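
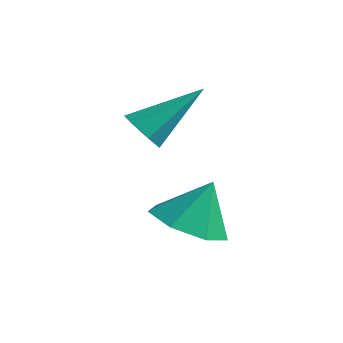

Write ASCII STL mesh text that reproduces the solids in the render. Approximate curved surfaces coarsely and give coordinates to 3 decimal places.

solid 
facet normal -0.427 -0.687 -0.588
outer loop
vertex 1.48 -0.0 -0.268
vertex 1.014 0.391 -0.387
vertex 1.548 0.322 -0.694
endloop
endfacet
facet normal 0.981 -0.196 0.008
outer loop
vertex 1.48 -0.0 -0.268
vertex 1.548 0.322 -0.694
vertex 1.806 1.669 0.707
endloop
endfacet
facet normal -0.427 -0.687 -0.588
outer loop
vertex 1.548 0.322 -0.694
vertex 1.014 0.391 -0.387
vertex 1.214 0.696 -0.888
endloop
endfacet
facet normal 0.752 0.400 -0.523
outer loop
vertex 1.548 0.322 -0.694
vertex 1.214 0.696 -0.888
vertex 1.806 1.669 0.707
endloop
endfacet
facet normal -0.425 -0.688 -0.588
outer loop
vertex 1.214 0.696 -0.888
vertex 1.014 0.391 -0.387
vertex 0.729 0.84 -0.706
endloop
endfacet
facet normal 0.050 0.844 -0.534
outer loop
vertex 1.214 0.696 -0.888
vertex 0.729 0.84 -0.706
vertex 1.806 1.669 0.707
endloop
endfacet
facet normal -0.425 -0.688 -0.588
outer loop
vertex 0.729 0.84 -0.706
vertex 1.014 0.391 -0.387
vertex 0.458 0.646 -0.283
endloop
endfacet
facet normal -0.597 0.802 -0.015
outer loop
vertex 0.729 0.84 -0.706
vertex 0.458 0.646 -0.283
vertex 1.806 1.669 0.707
endloop
endfacet
facet normal -0.425 -0.688 -0.588
outer loop
vertex 0.458 0.646 -0.283
vertex 1.014 0.391 -0.387
vertex 0.606 0.26 0.061
endloop
endfacet
facet normal -0.703 0.304 0.643
outer loop
vertex 0.458 0.646 -0.283
vertex 0.606 0.26 0.061
vertex 1.806 1.669 0.707
endloop
endfacet
facet normal -0.426 -0.686 -0.589
outer loop
vertex 0.606 0.26 0.061
vertex 1.014 0.391 -0.387
vertex 1.06 -0.028 0.068
endloop
endfacet
facet normal -0.188 -0.273 0.944
outer loop
vertex 0.606 0.26 0.061
vertex 1.06 -0.028 0.068
vertex 1.806 1.669 0.707
endloop
endfacet
facet normal -0.426 -0.687 -0.589
outer loop
vertex 1.06 -0.028 0.068
vertex 1.014 0.391 -0.387
vertex 1.48 -0.0 -0.268
endloop
endfacet
facet normal 0.562 -0.496 0.661
outer loop
vertex 1.06 -0.028 0.068
vertex 1.48 -0.0 -0.268
vertex 1.806 1.669 0.707
endloop
endfacet
facet normal -0.209 -0.440 -0.874
outer loop
vertex 3.5 -0.622 -2.509
vertex 2.642 -0.112 -2.561
vertex 3.543 0.148 -2.907
endloop
endfacet
facet normal 0.925 0.132 0.355
outer loop
vertex 3.5 -0.622 -2.509
vertex 3.543 0.148 -2.907
vertex 2.918 0.472 -1.399
endloop
endfacet
facet normal -0.209 -0.440 -0.874
outer loop
vertex 3.543 0.148 -2.907
vertex 2.642 -0.112 -2.561
vertex 2.907 0.722 -3.044
endloop
endfacet
facet normal 0.653 0.750 0.110
outer loop
vertex 3.543 0.148 -2.907
vertex 2.907 0.722 -3.044
vertex 2.918 0.472 -1.399
endloop
endfacet
facet normal -0.208 -0.440 -0.874
outer loop
vertex 2.907 0.722 -3.044
vertex 2.642 -0.112 -2.561
vertex 2.071 0.668 -2.818
endloop
endfacet
facet normal -0.023 0.988 0.150
outer loop
vertex 2.907 0.722 -3.044
vertex 2.071 0.668 -2.818
vertex 2.918 0.472 -1.399
endloop
endfacet
facet normal -0.208 -0.440 -0.873
outer loop
vertex 2.071 0.668 -2.818
vertex 2.642 -0.112 -2.561
vertex 1.665 0.027 -2.398
endloop
endfacet
facet normal -0.594 0.669 0.447
outer loop
vertex 2.071 0.668 -2.818
vertex 1.665 0.027 -2.398
vertex 2.918 0.472 -1.399
endloop
endfacet
facet normal -0.208 -0.438 -0.874
outer loop
vertex 1.665 0.027 -2.398
vertex 2.642 -0.112 -2.561
vertex 1.994 -0.72 -2.102
endloop
endfacet
facet normal -0.630 0.030 0.776
outer loop
vertex 1.665 0.027 -2.398
vertex 1.994 -0.72 -2.102
vertex 2.918 0.472 -1.399
endloop
endfacet
facet normal -0.207 -0.439 -0.874
outer loop
vertex 1.994 -0.72 -2.102
vertex 2.642 -0.112 -2.561
vertex 2.811 -1.008 -2.151
endloop
endfacet
facet normal -0.103 -0.445 0.890
outer loop
vertex 1.994 -0.72 -2.102
vertex 2.811 -1.008 -2.151
vertex 2.918 0.472 -1.399
endloop
endfacet
facet normal -0.208 -0.439 -0.874
outer loop
vertex 2.811 -1.008 -2.151
vertex 2.642 -0.112 -2.561
vertex 3.5 -0.622 -2.509
endloop
endfacet
facet normal 0.589 -0.400 0.703
outer loop
vertex 2.811 -1.008 -2.151
vertex 3.5 -0.622 -2.509
vertex 2.918 0.472 -1.399
endloop
endfacet

endsolid


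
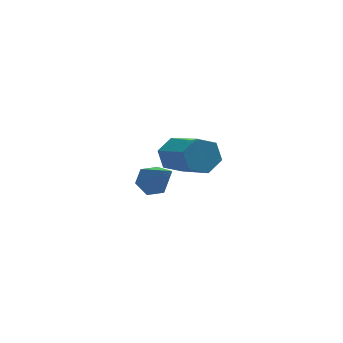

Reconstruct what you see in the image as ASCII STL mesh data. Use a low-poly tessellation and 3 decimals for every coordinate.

solid 
facet normal -0.169 0.803 -0.572
outer loop
vertex -0.962 -1.148 -1.139
vertex -1.571 -1.083 -0.868
vertex -1.046 -0.774 -0.589
endloop
endfacet
facet normal 0.978 0.210 0.007
outer loop
vertex -0.962 -1.148 -1.139
vertex -1.046 -0.774 -0.589
vertex -0.599 -2.882 0.097
endloop
endfacet
facet normal 0.978 0.210 0.007
outer loop
vertex -0.599 -2.882 0.097
vertex -1.046 -0.774 -0.589
vertex -0.683 -2.508 0.647
endloop
endfacet
facet normal 0.168 -0.803 0.572
outer loop
vertex -0.599 -2.882 0.097
vertex -0.683 -2.508 0.647
vertex -1.209 -2.817 0.368
endloop
endfacet
facet normal -0.169 0.803 -0.572
outer loop
vertex -1.046 -0.774 -0.589
vertex -1.571 -1.083 -0.868
vertex -1.655 -0.709 -0.318
endloop
endfacet
facet normal 0.380 0.588 0.714
outer loop
vertex -1.046 -0.774 -0.589
vertex -1.655 -0.709 -0.318
vertex -0.683 -2.508 0.647
endloop
endfacet
facet normal 0.379 0.588 0.715
outer loop
vertex -0.683 -2.508 0.647
vertex -1.655 -0.709 -0.318
vertex -1.293 -2.443 0.917
endloop
endfacet
facet normal 0.168 -0.803 0.572
outer loop
vertex -0.683 -2.508 0.647
vertex -1.293 -2.443 0.917
vertex -1.209 -2.817 0.368
endloop
endfacet
facet normal -0.168 0.803 -0.572
outer loop
vertex -1.655 -0.709 -0.318
vertex -1.571 -1.083 -0.868
vertex -2.181 -1.018 -0.597
endloop
endfacet
facet normal -0.597 0.379 0.707
outer loop
vertex -1.655 -0.709 -0.318
vertex -2.181 -1.018 -0.597
vertex -1.293 -2.443 0.917
endloop
endfacet
facet normal -0.597 0.379 0.707
outer loop
vertex -1.293 -2.443 0.917
vertex -2.181 -1.018 -0.597
vertex -1.818 -2.752 0.639
endloop
endfacet
facet normal 0.169 -0.802 0.572
outer loop
vertex -1.293 -2.443 0.917
vertex -1.818 -2.752 0.639
vertex -1.209 -2.817 0.368
endloop
endfacet
facet normal -0.168 0.803 -0.572
outer loop
vertex -2.181 -1.018 -0.597
vertex -1.571 -1.083 -0.868
vertex -2.097 -1.392 -1.147
endloop
endfacet
facet normal -0.978 -0.210 -0.007
outer loop
vertex -2.181 -1.018 -0.597
vertex -2.097 -1.392 -1.147
vertex -1.818 -2.752 0.639
endloop
endfacet
facet normal -0.978 -0.210 -0.007
outer loop
vertex -1.818 -2.752 0.639
vertex -2.097 -1.392 -1.147
vertex -1.734 -3.126 0.089
endloop
endfacet
facet normal 0.169 -0.803 0.572
outer loop
vertex -1.818 -2.752 0.639
vertex -1.734 -3.126 0.089
vertex -1.209 -2.817 0.368
endloop
endfacet
facet normal -0.168 0.803 -0.572
outer loop
vertex -2.097 -1.392 -1.147
vertex -1.571 -1.083 -0.868
vertex -1.487 -1.457 -1.417
endloop
endfacet
facet normal -0.379 -0.588 -0.714
outer loop
vertex -2.097 -1.392 -1.147
vertex -1.487 -1.457 -1.417
vertex -1.734 -3.126 0.089
endloop
endfacet
facet normal -0.380 -0.588 -0.714
outer loop
vertex -1.734 -3.126 0.089
vertex -1.487 -1.457 -1.417
vertex -1.125 -3.191 -0.182
endloop
endfacet
facet normal 0.169 -0.803 0.572
outer loop
vertex -1.734 -3.126 0.089
vertex -1.125 -3.191 -0.182
vertex -1.209 -2.817 0.368
endloop
endfacet
facet normal -0.169 0.802 -0.572
outer loop
vertex -1.487 -1.457 -1.417
vertex -1.571 -1.083 -0.868
vertex -0.962 -1.148 -1.139
endloop
endfacet
facet normal 0.597 -0.379 -0.707
outer loop
vertex -1.487 -1.457 -1.417
vertex -0.962 -1.148 -1.139
vertex -1.125 -3.191 -0.182
endloop
endfacet
facet normal 0.597 -0.379 -0.707
outer loop
vertex -1.125 -3.191 -0.182
vertex -0.962 -1.148 -1.139
vertex -0.599 -2.882 0.097
endloop
endfacet
facet normal 0.168 -0.803 0.572
outer loop
vertex -1.125 -3.191 -0.182
vertex -0.599 -2.882 0.097
vertex -1.209 -2.817 0.368
endloop
endfacet
facet normal -0.161 0.651 -0.742
outer loop
vertex -1.466 0.953 -4.505
vertex -1.777 1.321 -4.115
vertex -1.165 1.391 -4.186
endloop
endfacet
facet normal 0.872 -0.431 -0.231
outer loop
vertex -1.466 0.953 -4.505
vertex -1.165 1.391 -4.186
vertex -1.443 -0.041 -2.565
endloop
endfacet
facet normal -0.161 0.652 -0.741
outer loop
vertex -1.165 1.391 -4.186
vertex -1.777 1.321 -4.115
vertex -1.476 1.759 -3.795
endloop
endfacet
facet normal 0.863 0.295 0.409
outer loop
vertex -1.165 1.391 -4.186
vertex -1.476 1.759 -3.795
vertex -1.443 -0.041 -2.565
endloop
endfacet
facet normal -0.159 0.651 -0.742
outer loop
vertex -1.476 1.759 -3.795
vertex -1.777 1.321 -4.115
vertex -2.088 1.689 -3.725
endloop
endfacet
facet normal 0.030 0.564 0.825
outer loop
vertex -1.476 1.759 -3.795
vertex -2.088 1.689 -3.725
vertex -1.443 -0.041 -2.565
endloop
endfacet
facet normal -0.161 0.651 -0.742
outer loop
vertex -2.088 1.689 -3.725
vertex -1.777 1.321 -4.115
vertex -2.389 1.251 -4.044
endloop
endfacet
facet normal -0.792 0.107 0.600
outer loop
vertex -2.088 1.689 -3.725
vertex -2.389 1.251 -4.044
vertex -1.443 -0.041 -2.565
endloop
endfacet
facet normal -0.161 0.652 -0.741
outer loop
vertex -2.389 1.251 -4.044
vertex -1.777 1.321 -4.115
vertex -2.078 0.883 -4.435
endloop
endfacet
facet normal -0.784 -0.620 -0.040
outer loop
vertex -2.389 1.251 -4.044
vertex -2.078 0.883 -4.435
vertex -1.443 -0.041 -2.565
endloop
endfacet
facet normal -0.159 0.651 -0.742
outer loop
vertex -2.078 0.883 -4.435
vertex -1.777 1.321 -4.115
vertex -1.466 0.953 -4.505
endloop
endfacet
facet normal 0.049 -0.889 -0.456
outer loop
vertex -2.078 0.883 -4.435
vertex -1.466 0.953 -4.505
vertex -1.443 -0.041 -2.565
endloop
endfacet

endsolid


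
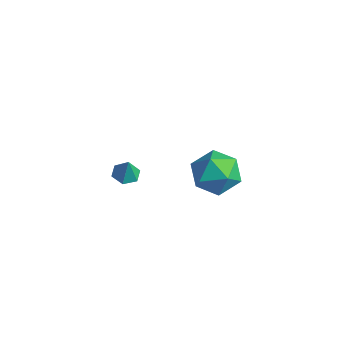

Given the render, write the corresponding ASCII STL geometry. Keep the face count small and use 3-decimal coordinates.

solid 
facet normal -0.275 0.048 -0.960
outer loop
vertex -1.976 -0.978 -4.557
vertex -2.382 -0.545 -4.419
vertex -1.813 -0.39 -4.574
endloop
endfacet
facet normal 0.948 -0.257 0.189
outer loop
vertex -1.976 -0.978 -4.557
vertex -1.813 -0.39 -4.574
vertex -2.098 -0.595 -3.421
endloop
endfacet
facet normal -0.275 0.048 -0.960
outer loop
vertex -1.813 -0.39 -4.574
vertex -2.382 -0.545 -4.419
vertex -2.219 0.043 -4.436
endloop
endfacet
facet normal 0.742 0.603 0.291
outer loop
vertex -1.813 -0.39 -4.574
vertex -2.219 0.043 -4.436
vertex -2.098 -0.595 -3.421
endloop
endfacet
facet normal -0.273 0.048 -0.961
outer loop
vertex -2.219 0.043 -4.436
vertex -2.382 -0.545 -4.419
vertex -2.789 -0.111 -4.282
endloop
endfacet
facet normal -0.082 0.839 0.537
outer loop
vertex -2.219 0.043 -4.436
vertex -2.789 -0.111 -4.282
vertex -2.098 -0.595 -3.421
endloop
endfacet
facet normal -0.273 0.048 -0.961
outer loop
vertex -2.789 -0.111 -4.282
vertex -2.382 -0.545 -4.419
vertex -2.952 -0.699 -4.265
endloop
endfacet
facet normal -0.700 0.214 0.682
outer loop
vertex -2.789 -0.111 -4.282
vertex -2.952 -0.699 -4.265
vertex -2.098 -0.595 -3.421
endloop
endfacet
facet normal -0.273 0.050 -0.961
outer loop
vertex -2.952 -0.699 -4.265
vertex -2.382 -0.545 -4.419
vertex -2.545 -1.132 -4.403
endloop
endfacet
facet normal -0.494 -0.649 0.579
outer loop
vertex -2.952 -0.699 -4.265
vertex -2.545 -1.132 -4.403
vertex -2.098 -0.595 -3.421
endloop
endfacet
facet normal -0.273 0.050 -0.961
outer loop
vertex -2.545 -1.132 -4.403
vertex -2.382 -0.545 -4.419
vertex -1.976 -0.978 -4.557
endloop
endfacet
facet normal 0.329 -0.883 0.333
outer loop
vertex -2.545 -1.132 -4.403
vertex -1.976 -0.978 -4.557
vertex -2.098 -0.595 -3.421
endloop
endfacet
facet normal -0.174 0.349 0.921
outer loop
vertex 1.908 0.576 -0.217
vertex 2.64 -0.115 0.183
vertex 2.946 0.874 -0.134
endloop
endfacet
facet normal -0.281 0.857 0.433
outer loop
vertex 1.908 0.576 -0.217
vertex 2.946 0.874 -0.134
vertex 2.377 1.134 -1.018
endloop
endfacet
facet normal -0.780 0.625 -0.021
outer loop
vertex 1.908 0.576 -0.217
vertex 2.377 1.134 -1.018
vertex 1.719 0.305 -1.248
endloop
endfacet
facet normal -0.982 -0.027 0.187
outer loop
vertex 1.908 0.576 -0.217
vertex 1.719 0.305 -1.248
vertex 1.882 -0.467 -0.506
endloop
endfacet
facet normal -0.607 -0.198 0.769
outer loop
vertex 1.908 0.576 -0.217
vertex 1.882 -0.467 -0.506
vertex 2.64 -0.115 0.183
endloop
endfacet
facet normal 0.327 0.943 0.067
outer loop
vertex 2.377 1.134 -1.018
vertex 2.946 0.874 -0.134
vertex 3.398 0.787 -1.114
endloop
endfacet
facet normal 0.500 0.120 0.858
outer loop
vertex 2.946 0.874 -0.134
vertex 2.64 -0.115 0.183
vertex 3.561 0.015 -0.372
endloop
endfacet
facet normal -0.202 -0.764 0.613
outer loop
vertex 2.64 -0.115 0.183
vertex 1.882 -0.467 -0.506
vertex 2.903 -0.814 -0.602
endloop
endfacet
facet normal -0.809 -0.488 -0.330
outer loop
vertex 1.882 -0.467 -0.506
vertex 1.719 0.305 -1.248
vertex 2.334 -0.554 -1.486
endloop
endfacet
facet normal -0.482 0.568 -0.667
outer loop
vertex 1.719 0.305 -1.248
vertex 2.377 1.134 -1.018
vertex 2.64 0.435 -1.803
endloop
endfacet
facet normal 0.982 0.027 -0.187
outer loop
vertex 3.372 -0.256 -1.403
vertex 3.398 0.787 -1.114
vertex 3.561 0.015 -0.372
endloop
endfacet
facet normal 0.780 -0.625 0.021
outer loop
vertex 3.372 -0.256 -1.403
vertex 3.561 0.015 -0.372
vertex 2.903 -0.814 -0.602
endloop
endfacet
facet normal 0.281 -0.857 -0.433
outer loop
vertex 3.372 -0.256 -1.403
vertex 2.903 -0.814 -0.602
vertex 2.334 -0.554 -1.486
endloop
endfacet
facet normal 0.174 -0.349 -0.921
outer loop
vertex 3.372 -0.256 -1.403
vertex 2.334 -0.554 -1.486
vertex 2.64 0.435 -1.803
endloop
endfacet
facet normal 0.607 0.198 -0.769
outer loop
vertex 3.372 -0.256 -1.403
vertex 2.64 0.435 -1.803
vertex 3.398 0.787 -1.114
endloop
endfacet
facet normal 0.809 0.488 0.330
outer loop
vertex 3.561 0.015 -0.372
vertex 3.398 0.787 -1.114
vertex 2.946 0.874 -0.134
endloop
endfacet
facet normal 0.482 -0.568 0.667
outer loop
vertex 2.903 -0.814 -0.602
vertex 3.561 0.015 -0.372
vertex 2.64 -0.115 0.183
endloop
endfacet
facet normal -0.327 -0.943 -0.067
outer loop
vertex 2.334 -0.554 -1.486
vertex 2.903 -0.814 -0.602
vertex 1.882 -0.467 -0.506
endloop
endfacet
facet normal -0.500 -0.120 -0.858
outer loop
vertex 2.64 0.435 -1.803
vertex 2.334 -0.554 -1.486
vertex 1.719 0.305 -1.248
endloop
endfacet
facet normal 0.202 0.764 -0.613
outer loop
vertex 3.398 0.787 -1.114
vertex 2.64 0.435 -1.803
vertex 2.377 1.134 -1.018
endloop
endfacet

endsolid


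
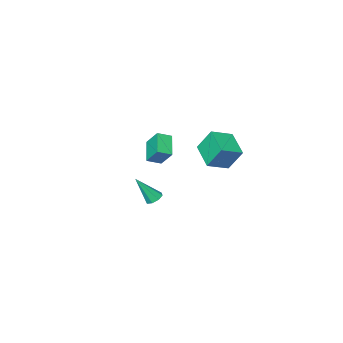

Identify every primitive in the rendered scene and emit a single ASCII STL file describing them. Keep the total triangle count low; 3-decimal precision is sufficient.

solid 
facet normal -0.470 0.294 -0.832
outer loop
vertex -1.209 -2.92 -4.5
vertex -1.514 -2.558 -4.2
vertex -1.023 -2.535 -4.469
endloop
endfacet
facet normal 0.867 -0.394 -0.304
outer loop
vertex -1.209 -2.92 -4.5
vertex -1.023 -2.535 -4.469
vertex -0.646 -3.102 -2.66
endloop
endfacet
facet normal -0.470 0.294 -0.832
outer loop
vertex -1.023 -2.535 -4.469
vertex -1.514 -2.558 -4.2
vertex -1.124 -2.164 -4.281
endloop
endfacet
facet normal 0.946 0.308 -0.100
outer loop
vertex -1.023 -2.535 -4.469
vertex -1.124 -2.164 -4.281
vertex -0.646 -3.102 -2.66
endloop
endfacet
facet normal -0.470 0.294 -0.832
outer loop
vertex -1.124 -2.164 -4.281
vertex -1.514 -2.558 -4.2
vertex -1.454 -2.023 -4.045
endloop
endfacet
facet normal 0.545 0.785 0.294
outer loop
vertex -1.124 -2.164 -4.281
vertex -1.454 -2.023 -4.045
vertex -0.646 -3.102 -2.66
endloop
endfacet
facet normal -0.469 0.294 -0.833
outer loop
vertex -1.454 -2.023 -4.045
vertex -1.514 -2.558 -4.2
vertex -1.818 -2.196 -3.901
endloop
endfacet
facet normal -0.102 0.755 0.648
outer loop
vertex -1.454 -2.023 -4.045
vertex -1.818 -2.196 -3.901
vertex -0.646 -3.102 -2.66
endloop
endfacet
facet normal -0.468 0.295 -0.833
outer loop
vertex -1.818 -2.196 -3.901
vertex -1.514 -2.558 -4.2
vertex -2.005 -2.581 -3.932
endloop
endfacet
facet normal -0.614 0.237 0.753
outer loop
vertex -1.818 -2.196 -3.901
vertex -2.005 -2.581 -3.932
vertex -0.646 -3.102 -2.66
endloop
endfacet
facet normal -0.469 0.293 -0.833
outer loop
vertex -2.005 -2.581 -3.932
vertex -1.514 -2.558 -4.2
vertex -1.903 -2.952 -4.12
endloop
endfacet
facet normal -0.693 -0.468 0.548
outer loop
vertex -2.005 -2.581 -3.932
vertex -1.903 -2.952 -4.12
vertex -0.646 -3.102 -2.66
endloop
endfacet
facet normal -0.470 0.295 -0.832
outer loop
vertex -1.903 -2.952 -4.12
vertex -1.514 -2.558 -4.2
vertex -1.574 -3.093 -4.356
endloop
endfacet
facet normal -0.293 -0.943 0.155
outer loop
vertex -1.903 -2.952 -4.12
vertex -1.574 -3.093 -4.356
vertex -0.646 -3.102 -2.66
endloop
endfacet
facet normal -0.468 0.295 -0.833
outer loop
vertex -1.574 -3.093 -4.356
vertex -1.514 -2.558 -4.2
vertex -1.209 -2.92 -4.5
endloop
endfacet
facet normal 0.355 -0.914 -0.199
outer loop
vertex -1.574 -3.093 -4.356
vertex -1.209 -2.92 -4.5
vertex -0.646 -3.102 -2.66
endloop
endfacet
facet normal -0.880 0.299 -0.368
outer loop
vertex 1.442 2.621 3.078
vertex 1.32 3.42 4.018
vertex 2.078 3.584 2.34
endloop
endfacet
facet normal 0.099 -0.646 -0.757
outer loop
vertex 2.8 3.34 2.642
vertex 1.442 2.621 3.078
vertex 2.078 3.584 2.34
endloop
endfacet
facet normal -0.880 0.299 -0.368
outer loop
vertex 2.078 3.584 2.34
vertex 1.32 3.42 4.018
vertex 1.956 4.384 3.28
endloop
endfacet
facet normal 0.463 0.704 -0.539
outer loop
vertex 1.956 4.384 3.28
vertex 2.8 3.34 2.642
vertex 2.078 3.584 2.34
endloop
endfacet
facet normal -0.463 -0.704 0.538
outer loop
vertex 1.442 2.621 3.078
vertex 2.042 3.176 4.32
vertex 1.32 3.42 4.018
endloop
endfacet
facet normal 0.098 -0.645 -0.758
outer loop
vertex 2.164 2.376 3.38
vertex 1.442 2.621 3.078
vertex 2.8 3.34 2.642
endloop
endfacet
facet normal -0.464 -0.703 0.538
outer loop
vertex 2.164 2.376 3.38
vertex 2.042 3.176 4.32
vertex 1.442 2.621 3.078
endloop
endfacet
facet normal -0.099 0.645 0.758
outer loop
vertex 1.32 3.42 4.018
vertex 2.042 3.176 4.32
vertex 1.956 4.384 3.28
endloop
endfacet
facet normal 0.464 0.704 -0.538
outer loop
vertex 2.678 4.139 3.582
vertex 2.8 3.34 2.642
vertex 1.956 4.384 3.28
endloop
endfacet
facet normal -0.098 0.645 0.758
outer loop
vertex 1.956 4.384 3.28
vertex 2.042 3.176 4.32
vertex 2.678 4.139 3.582
endloop
endfacet
facet normal 0.880 -0.299 0.368
outer loop
vertex 2.678 4.139 3.582
vertex 2.164 2.376 3.38
vertex 2.8 3.34 2.642
endloop
endfacet
facet normal 0.880 -0.299 0.369
outer loop
vertex 2.042 3.176 4.32
vertex 2.164 2.376 3.38
vertex 2.678 4.139 3.582
endloop
endfacet
facet normal -0.289 0.428 0.856
outer loop
vertex -3.112 0.537 1.862
vertex -2.689 2.081 1.232
vertex -4.398 0.683 1.355
endloop
endfacet
facet normal -0.246 -0.897 0.366
outer loop
vertex -3.951 0.019 0.028
vertex -3.112 0.537 1.862
vertex -4.398 0.683 1.355
endloop
endfacet
facet normal -0.289 0.428 0.856
outer loop
vertex -4.398 0.683 1.355
vertex -2.689 2.081 1.232
vertex -3.975 2.227 0.725
endloop
endfacet
facet normal -0.925 0.105 -0.364
outer loop
vertex -3.975 2.227 0.725
vertex -3.951 0.019 0.028
vertex -4.398 0.683 1.355
endloop
endfacet
facet normal 0.925 -0.105 0.364
outer loop
vertex -3.112 0.537 1.862
vertex -2.242 1.417 -0.095
vertex -2.689 2.081 1.232
endloop
endfacet
facet normal -0.246 -0.897 0.366
outer loop
vertex -2.665 -0.127 0.535
vertex -3.112 0.537 1.862
vertex -3.951 0.019 0.028
endloop
endfacet
facet normal 0.925 -0.105 0.364
outer loop
vertex -2.665 -0.127 0.535
vertex -2.242 1.417 -0.095
vertex -3.112 0.537 1.862
endloop
endfacet
facet normal 0.246 0.897 -0.366
outer loop
vertex -2.689 2.081 1.232
vertex -2.242 1.417 -0.095
vertex -3.975 2.227 0.725
endloop
endfacet
facet normal -0.925 0.105 -0.364
outer loop
vertex -3.528 1.563 -0.602
vertex -3.951 0.019 0.028
vertex -3.975 2.227 0.725
endloop
endfacet
facet normal 0.246 0.897 -0.366
outer loop
vertex -3.975 2.227 0.725
vertex -2.242 1.417 -0.095
vertex -3.528 1.563 -0.602
endloop
endfacet
facet normal 0.289 -0.428 -0.856
outer loop
vertex -3.528 1.563 -0.602
vertex -2.665 -0.127 0.535
vertex -3.951 0.019 0.028
endloop
endfacet
facet normal 0.289 -0.428 -0.856
outer loop
vertex -2.242 1.417 -0.095
vertex -2.665 -0.127 0.535
vertex -3.528 1.563 -0.602
endloop
endfacet

endsolid


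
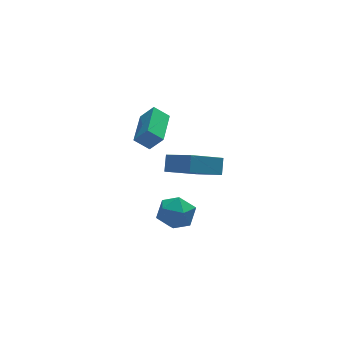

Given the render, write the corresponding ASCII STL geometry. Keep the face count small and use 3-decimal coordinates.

solid 
facet normal -0.620 0.756 -0.210
outer loop
vertex 2.451 1.258 -4.026
vertex 1.648 0.68 -3.738
vertex 2.133 1.269 -3.046
endloop
endfacet
facet normal 0.019 1.000 -0.005
outer loop
vertex 2.451 1.258 -4.026
vertex 2.133 1.269 -3.046
vertex 3.141 1.249 -3.261
endloop
endfacet
facet normal 0.509 0.733 -0.451
outer loop
vertex 2.451 1.258 -4.026
vertex 3.141 1.249 -3.261
vertex 3.278 0.647 -4.086
endloop
endfacet
facet normal 0.173 0.325 -0.930
outer loop
vertex 2.451 1.258 -4.026
vertex 3.278 0.647 -4.086
vertex 2.356 0.295 -4.38
endloop
endfacet
facet normal -0.524 0.339 -0.781
outer loop
vertex 2.451 1.258 -4.026
vertex 2.356 0.295 -4.38
vertex 1.648 0.68 -3.738
endloop
endfacet
facet normal 0.153 0.746 0.648
outer loop
vertex 3.141 1.249 -3.261
vertex 2.133 1.269 -3.046
vertex 2.764 0.665 -2.5
endloop
endfacet
facet normal -0.881 0.352 0.318
outer loop
vertex 2.133 1.269 -3.046
vertex 1.648 0.68 -3.738
vertex 1.842 0.313 -2.794
endloop
endfacet
facet normal -0.726 -0.323 -0.607
outer loop
vertex 1.648 0.68 -3.738
vertex 2.356 0.295 -4.38
vertex 1.979 -0.289 -3.619
endloop
endfacet
facet normal 0.402 -0.346 -0.848
outer loop
vertex 2.356 0.295 -4.38
vertex 3.278 0.647 -4.086
vertex 2.987 -0.309 -3.834
endloop
endfacet
facet normal 0.947 0.314 -0.072
outer loop
vertex 3.278 0.647 -4.086
vertex 3.141 1.249 -3.261
vertex 3.472 0.28 -3.142
endloop
endfacet
facet normal -0.173 -0.325 0.930
outer loop
vertex 2.669 -0.298 -2.854
vertex 2.764 0.665 -2.5
vertex 1.842 0.313 -2.794
endloop
endfacet
facet normal -0.509 -0.733 0.451
outer loop
vertex 2.669 -0.298 -2.854
vertex 1.842 0.313 -2.794
vertex 1.979 -0.289 -3.619
endloop
endfacet
facet normal -0.019 -1.000 0.005
outer loop
vertex 2.669 -0.298 -2.854
vertex 1.979 -0.289 -3.619
vertex 2.987 -0.309 -3.834
endloop
endfacet
facet normal 0.620 -0.756 0.210
outer loop
vertex 2.669 -0.298 -2.854
vertex 2.987 -0.309 -3.834
vertex 3.472 0.28 -3.142
endloop
endfacet
facet normal 0.524 -0.339 0.781
outer loop
vertex 2.669 -0.298 -2.854
vertex 3.472 0.28 -3.142
vertex 2.764 0.665 -2.5
endloop
endfacet
facet normal -0.402 0.346 0.848
outer loop
vertex 1.842 0.313 -2.794
vertex 2.764 0.665 -2.5
vertex 2.133 1.269 -3.046
endloop
endfacet
facet normal -0.947 -0.314 0.072
outer loop
vertex 1.979 -0.289 -3.619
vertex 1.842 0.313 -2.794
vertex 1.648 0.68 -3.738
endloop
endfacet
facet normal -0.153 -0.746 -0.648
outer loop
vertex 2.987 -0.309 -3.834
vertex 1.979 -0.289 -3.619
vertex 2.356 0.295 -4.38
endloop
endfacet
facet normal 0.881 -0.352 -0.318
outer loop
vertex 3.472 0.28 -3.142
vertex 2.987 -0.309 -3.834
vertex 3.278 0.647 -4.086
endloop
endfacet
facet normal 0.726 0.323 0.607
outer loop
vertex 2.764 0.665 -2.5
vertex 3.472 0.28 -3.142
vertex 3.141 1.249 -3.261
endloop
endfacet
facet normal -0.892 -0.125 0.434
outer loop
vertex 3.272 0.441 0.61
vertex 2.562 2.004 -0.398
vertex 3.008 -0.135 -0.098
endloop
endfacet
facet normal 0.357 -0.785 0.506
outer loop
vertex 4.658 0.096 -0.902
vertex 3.272 0.441 0.61
vertex 3.008 -0.135 -0.098
endloop
endfacet
facet normal -0.892 -0.125 0.435
outer loop
vertex 3.008 -0.135 -0.098
vertex 2.562 2.004 -0.398
vertex 2.298 1.428 -1.105
endloop
endfacet
facet normal -0.278 -0.606 -0.745
outer loop
vertex 2.298 1.428 -1.105
vertex 4.658 0.096 -0.902
vertex 3.008 -0.135 -0.098
endloop
endfacet
facet normal 0.278 0.607 0.745
outer loop
vertex 3.272 0.441 0.61
vertex 4.212 2.235 -1.202
vertex 2.562 2.004 -0.398
endloop
endfacet
facet normal 0.357 -0.785 0.506
outer loop
vertex 4.922 0.672 -0.195
vertex 3.272 0.441 0.61
vertex 4.658 0.096 -0.902
endloop
endfacet
facet normal 0.278 0.606 0.745
outer loop
vertex 4.922 0.672 -0.195
vertex 4.212 2.235 -1.202
vertex 3.272 0.441 0.61
endloop
endfacet
facet normal -0.357 0.785 -0.506
outer loop
vertex 2.562 2.004 -0.398
vertex 4.212 2.235 -1.202
vertex 2.298 1.428 -1.105
endloop
endfacet
facet normal -0.278 -0.607 -0.745
outer loop
vertex 3.948 1.659 -1.91
vertex 4.658 0.096 -0.902
vertex 2.298 1.428 -1.105
endloop
endfacet
facet normal -0.357 0.785 -0.506
outer loop
vertex 2.298 1.428 -1.105
vertex 4.212 2.235 -1.202
vertex 3.948 1.659 -1.91
endloop
endfacet
facet normal 0.892 0.125 -0.435
outer loop
vertex 3.948 1.659 -1.91
vertex 4.922 0.672 -0.195
vertex 4.658 0.096 -0.902
endloop
endfacet
facet normal 0.892 0.125 -0.434
outer loop
vertex 4.212 2.235 -1.202
vertex 4.922 0.672 -0.195
vertex 3.948 1.659 -1.91
endloop
endfacet
facet normal -0.718 0.297 0.629
outer loop
vertex 1.061 0.016 3.225
vertex 1.904 1.746 3.369
vertex 0.508 0.351 2.436
endloop
endfacet
facet normal -0.437 -0.896 -0.074
outer loop
vertex 1.176 0.074 1.851
vertex 1.061 0.016 3.225
vertex 0.508 0.351 2.436
endloop
endfacet
facet normal -0.718 0.297 0.629
outer loop
vertex 0.508 0.351 2.436
vertex 1.904 1.746 3.369
vertex 1.351 2.081 2.58
endloop
endfacet
facet normal -0.542 0.328 -0.774
outer loop
vertex 1.351 2.081 2.58
vertex 1.176 0.074 1.851
vertex 0.508 0.351 2.436
endloop
endfacet
facet normal 0.542 -0.328 0.774
outer loop
vertex 1.061 0.016 3.225
vertex 2.572 1.469 2.784
vertex 1.904 1.746 3.369
endloop
endfacet
facet normal -0.437 -0.896 -0.074
outer loop
vertex 1.729 -0.261 2.64
vertex 1.061 0.016 3.225
vertex 1.176 0.074 1.851
endloop
endfacet
facet normal 0.542 -0.328 0.774
outer loop
vertex 1.729 -0.261 2.64
vertex 2.572 1.469 2.784
vertex 1.061 0.016 3.225
endloop
endfacet
facet normal 0.437 0.896 0.074
outer loop
vertex 1.904 1.746 3.369
vertex 2.572 1.469 2.784
vertex 1.351 2.081 2.58
endloop
endfacet
facet normal -0.542 0.328 -0.774
outer loop
vertex 2.019 1.804 1.995
vertex 1.176 0.074 1.851
vertex 1.351 2.081 2.58
endloop
endfacet
facet normal 0.437 0.896 0.074
outer loop
vertex 1.351 2.081 2.58
vertex 2.572 1.469 2.784
vertex 2.019 1.804 1.995
endloop
endfacet
facet normal 0.718 -0.297 -0.629
outer loop
vertex 2.019 1.804 1.995
vertex 1.729 -0.261 2.64
vertex 1.176 0.074 1.851
endloop
endfacet
facet normal 0.718 -0.297 -0.629
outer loop
vertex 2.572 1.469 2.784
vertex 1.729 -0.261 2.64
vertex 2.019 1.804 1.995
endloop
endfacet

endsolid


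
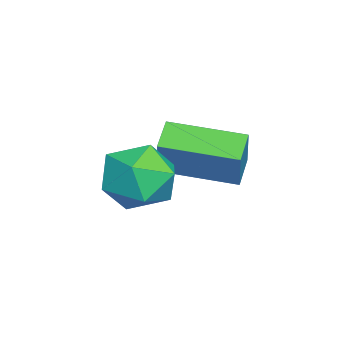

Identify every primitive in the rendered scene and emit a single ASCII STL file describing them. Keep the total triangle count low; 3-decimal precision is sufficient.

solid 
facet normal -0.811 0.125 0.572
outer loop
vertex -3.09 -3.114 3.253
vertex -2.971 -1.213 3.007
vertex -4.01 -3.222 1.973
endloop
endfacet
facet normal -0.062 -0.990 0.128
outer loop
vertex -3.329 -3.327 1.493
vertex -3.09 -3.114 3.253
vertex -4.01 -3.222 1.973
endloop
endfacet
facet normal -0.811 0.125 0.572
outer loop
vertex -4.01 -3.222 1.973
vertex -2.971 -1.213 3.007
vertex -3.891 -1.321 1.727
endloop
endfacet
facet normal -0.582 -0.068 -0.810
outer loop
vertex -3.891 -1.321 1.727
vertex -3.329 -3.327 1.493
vertex -4.01 -3.222 1.973
endloop
endfacet
facet normal 0.582 0.068 0.810
outer loop
vertex -3.09 -3.114 3.253
vertex -2.29 -1.318 2.527
vertex -2.971 -1.213 3.007
endloop
endfacet
facet normal -0.062 -0.990 0.128
outer loop
vertex -2.409 -3.219 2.773
vertex -3.09 -3.114 3.253
vertex -3.329 -3.327 1.493
endloop
endfacet
facet normal 0.582 0.068 0.810
outer loop
vertex -2.409 -3.219 2.773
vertex -2.29 -1.318 2.527
vertex -3.09 -3.114 3.253
endloop
endfacet
facet normal 0.062 0.990 -0.128
outer loop
vertex -2.971 -1.213 3.007
vertex -2.29 -1.318 2.527
vertex -3.891 -1.321 1.727
endloop
endfacet
facet normal -0.582 -0.068 -0.810
outer loop
vertex -3.21 -1.426 1.247
vertex -3.329 -3.327 1.493
vertex -3.891 -1.321 1.727
endloop
endfacet
facet normal 0.062 0.990 -0.128
outer loop
vertex -3.891 -1.321 1.727
vertex -2.29 -1.318 2.527
vertex -3.21 -1.426 1.247
endloop
endfacet
facet normal 0.811 -0.125 -0.572
outer loop
vertex -3.21 -1.426 1.247
vertex -2.409 -3.219 2.773
vertex -3.329 -3.327 1.493
endloop
endfacet
facet normal 0.811 -0.125 -0.572
outer loop
vertex -2.29 -1.318 2.527
vertex -2.409 -3.219 2.773
vertex -3.21 -1.426 1.247
endloop
endfacet
facet normal -0.775 0.287 0.563
outer loop
vertex -1.785 -2.745 2.529
vertex -2.004 -3.711 2.72
vertex -1.376 -3.207 3.328
endloop
endfacet
facet normal -0.255 0.775 0.579
outer loop
vertex -1.785 -2.745 2.529
vertex -1.376 -3.207 3.328
vertex -0.813 -2.595 2.757
endloop
endfacet
facet normal -0.131 0.987 -0.091
outer loop
vertex -1.785 -2.745 2.529
vertex -0.813 -2.595 2.757
vertex -1.092 -2.721 1.795
endloop
endfacet
facet normal -0.574 0.631 -0.522
outer loop
vertex -1.785 -2.745 2.529
vertex -1.092 -2.721 1.795
vertex -1.829 -3.411 1.772
endloop
endfacet
facet normal -0.973 0.197 -0.117
outer loop
vertex -1.785 -2.745 2.529
vertex -1.829 -3.411 1.772
vertex -2.004 -3.711 2.72
endloop
endfacet
facet normal 0.336 0.458 0.823
outer loop
vertex -0.813 -2.595 2.757
vertex -1.376 -3.207 3.328
vertex -0.431 -3.469 3.088
endloop
endfacet
facet normal -0.506 -0.331 0.797
outer loop
vertex -1.376 -3.207 3.328
vertex -2.004 -3.711 2.72
vertex -1.168 -4.159 3.065
endloop
endfacet
facet normal -0.826 -0.476 -0.303
outer loop
vertex -2.004 -3.711 2.72
vertex -1.829 -3.411 1.772
vertex -1.447 -4.285 2.103
endloop
endfacet
facet normal -0.181 0.225 -0.957
outer loop
vertex -1.829 -3.411 1.772
vertex -1.092 -2.721 1.795
vertex -0.884 -3.673 1.532
endloop
endfacet
facet normal 0.537 0.802 -0.261
outer loop
vertex -1.092 -2.721 1.795
vertex -0.813 -2.595 2.757
vertex -0.256 -3.169 2.14
endloop
endfacet
facet normal 0.574 -0.631 0.522
outer loop
vertex -0.475 -4.135 2.331
vertex -0.431 -3.469 3.088
vertex -1.168 -4.159 3.065
endloop
endfacet
facet normal 0.131 -0.987 0.091
outer loop
vertex -0.475 -4.135 2.331
vertex -1.168 -4.159 3.065
vertex -1.447 -4.285 2.103
endloop
endfacet
facet normal 0.255 -0.775 -0.579
outer loop
vertex -0.475 -4.135 2.331
vertex -1.447 -4.285 2.103
vertex -0.884 -3.673 1.532
endloop
endfacet
facet normal 0.775 -0.287 -0.563
outer loop
vertex -0.475 -4.135 2.331
vertex -0.884 -3.673 1.532
vertex -0.256 -3.169 2.14
endloop
endfacet
facet normal 0.973 -0.197 0.117
outer loop
vertex -0.475 -4.135 2.331
vertex -0.256 -3.169 2.14
vertex -0.431 -3.469 3.088
endloop
endfacet
facet normal 0.181 -0.225 0.957
outer loop
vertex -1.168 -4.159 3.065
vertex -0.431 -3.469 3.088
vertex -1.376 -3.207 3.328
endloop
endfacet
facet normal -0.537 -0.802 0.261
outer loop
vertex -1.447 -4.285 2.103
vertex -1.168 -4.159 3.065
vertex -2.004 -3.711 2.72
endloop
endfacet
facet normal -0.336 -0.458 -0.823
outer loop
vertex -0.884 -3.673 1.532
vertex -1.447 -4.285 2.103
vertex -1.829 -3.411 1.772
endloop
endfacet
facet normal 0.506 0.331 -0.797
outer loop
vertex -0.256 -3.169 2.14
vertex -0.884 -3.673 1.532
vertex -1.092 -2.721 1.795
endloop
endfacet
facet normal 0.826 0.476 0.303
outer loop
vertex -0.431 -3.469 3.088
vertex -0.256 -3.169 2.14
vertex -0.813 -2.595 2.757
endloop
endfacet

endsolid


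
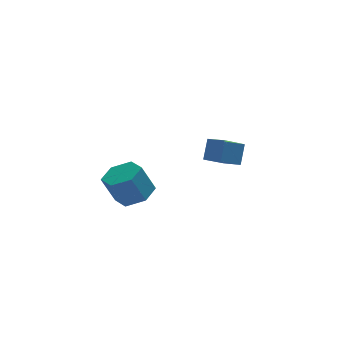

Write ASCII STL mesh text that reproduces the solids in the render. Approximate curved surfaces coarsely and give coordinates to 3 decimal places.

solid 
facet normal -0.560 0.783 -0.271
outer loop
vertex 3.087 3.621 -2.466
vertex 4.35 4.229 -3.317
vertex 2.675 2.947 -3.561
endloop
endfacet
facet normal -0.771 -0.371 0.518
outer loop
vertex 3.33 2.031 -3.243
vertex 3.087 3.621 -2.466
vertex 2.675 2.947 -3.561
endloop
endfacet
facet normal -0.560 0.783 -0.272
outer loop
vertex 2.675 2.947 -3.561
vertex 4.35 4.229 -3.317
vertex 3.938 3.555 -4.411
endloop
endfacet
facet normal -0.305 -0.500 -0.811
outer loop
vertex 3.938 3.555 -4.411
vertex 3.33 2.031 -3.243
vertex 2.675 2.947 -3.561
endloop
endfacet
facet normal 0.305 0.500 0.810
outer loop
vertex 3.087 3.621 -2.466
vertex 5.005 3.313 -2.999
vertex 4.35 4.229 -3.317
endloop
endfacet
facet normal -0.770 -0.371 0.519
outer loop
vertex 3.742 2.705 -2.149
vertex 3.087 3.621 -2.466
vertex 3.33 2.031 -3.243
endloop
endfacet
facet normal 0.305 0.499 0.811
outer loop
vertex 3.742 2.705 -2.149
vertex 5.005 3.313 -2.999
vertex 3.087 3.621 -2.466
endloop
endfacet
facet normal 0.770 0.371 -0.519
outer loop
vertex 4.35 4.229 -3.317
vertex 5.005 3.313 -2.999
vertex 3.938 3.555 -4.411
endloop
endfacet
facet normal -0.306 -0.499 -0.811
outer loop
vertex 4.593 2.639 -4.094
vertex 3.33 2.031 -3.243
vertex 3.938 3.555 -4.411
endloop
endfacet
facet normal 0.770 0.371 -0.518
outer loop
vertex 3.938 3.555 -4.411
vertex 5.005 3.313 -2.999
vertex 4.593 2.639 -4.094
endloop
endfacet
facet normal 0.560 -0.783 0.271
outer loop
vertex 4.593 2.639 -4.094
vertex 3.742 2.705 -2.149
vertex 3.33 2.031 -3.243
endloop
endfacet
facet normal 0.560 -0.783 0.271
outer loop
vertex 5.005 3.313 -2.999
vertex 3.742 2.705 -2.149
vertex 4.593 2.639 -4.094
endloop
endfacet
facet normal 0.402 -0.036 -0.915
outer loop
vertex -0.82 -0.82 -2.837
vertex -1.786 -0.562 -3.272
vertex -1.085 0.226 -2.995
endloop
endfacet
facet normal 0.883 0.281 0.377
outer loop
vertex -0.82 -0.82 -2.837
vertex -1.085 0.226 -2.995
vertex -1.509 -0.756 -1.273
endloop
endfacet
facet normal 0.883 0.280 0.377
outer loop
vertex -1.509 -0.756 -1.273
vertex -1.085 0.226 -2.995
vertex -1.773 0.289 -1.431
endloop
endfacet
facet normal -0.403 0.037 0.915
outer loop
vertex -1.509 -0.756 -1.273
vertex -1.773 0.289 -1.431
vertex -2.474 -0.498 -1.708
endloop
endfacet
facet normal 0.403 -0.037 -0.914
outer loop
vertex -1.085 0.226 -2.995
vertex -1.786 -0.562 -3.272
vertex -2.05 0.484 -3.431
endloop
endfacet
facet normal 0.231 0.971 0.063
outer loop
vertex -1.085 0.226 -2.995
vertex -2.05 0.484 -3.431
vertex -1.773 0.289 -1.431
endloop
endfacet
facet normal 0.231 0.971 0.063
outer loop
vertex -1.773 0.289 -1.431
vertex -2.05 0.484 -3.431
vertex -2.739 0.547 -1.867
endloop
endfacet
facet normal -0.403 0.037 0.915
outer loop
vertex -1.773 0.289 -1.431
vertex -2.739 0.547 -1.867
vertex -2.474 -0.498 -1.708
endloop
endfacet
facet normal 0.402 -0.038 -0.915
outer loop
vertex -2.05 0.484 -3.431
vertex -1.786 -0.562 -3.272
vertex -2.751 -0.304 -3.707
endloop
endfacet
facet normal -0.652 0.690 -0.315
outer loop
vertex -2.05 0.484 -3.431
vertex -2.751 -0.304 -3.707
vertex -2.739 0.547 -1.867
endloop
endfacet
facet normal -0.651 0.690 -0.315
outer loop
vertex -2.739 0.547 -1.867
vertex -2.751 -0.304 -3.707
vertex -3.44 -0.24 -2.143
endloop
endfacet
facet normal -0.402 0.037 0.915
outer loop
vertex -2.739 0.547 -1.867
vertex -3.44 -0.24 -2.143
vertex -2.474 -0.498 -1.708
endloop
endfacet
facet normal 0.403 -0.037 -0.915
outer loop
vertex -2.751 -0.304 -3.707
vertex -1.786 -0.562 -3.272
vertex -2.487 -1.349 -3.549
endloop
endfacet
facet normal -0.883 -0.280 -0.377
outer loop
vertex -2.751 -0.304 -3.707
vertex -2.487 -1.349 -3.549
vertex -3.44 -0.24 -2.143
endloop
endfacet
facet normal -0.883 -0.281 -0.377
outer loop
vertex -3.44 -0.24 -2.143
vertex -2.487 -1.349 -3.549
vertex -3.175 -1.286 -1.985
endloop
endfacet
facet normal -0.402 0.036 0.915
outer loop
vertex -3.44 -0.24 -2.143
vertex -3.175 -1.286 -1.985
vertex -2.474 -0.498 -1.708
endloop
endfacet
facet normal 0.403 -0.037 -0.915
outer loop
vertex -2.487 -1.349 -3.549
vertex -1.786 -0.562 -3.272
vertex -1.521 -1.607 -3.113
endloop
endfacet
facet normal -0.231 -0.971 -0.063
outer loop
vertex -2.487 -1.349 -3.549
vertex -1.521 -1.607 -3.113
vertex -3.175 -1.286 -1.985
endloop
endfacet
facet normal -0.231 -0.971 -0.063
outer loop
vertex -3.175 -1.286 -1.985
vertex -1.521 -1.607 -3.113
vertex -2.21 -1.544 -1.549
endloop
endfacet
facet normal -0.403 0.037 0.914
outer loop
vertex -3.175 -1.286 -1.985
vertex -2.21 -1.544 -1.549
vertex -2.474 -0.498 -1.708
endloop
endfacet
facet normal 0.402 -0.037 -0.915
outer loop
vertex -1.521 -1.607 -3.113
vertex -1.786 -0.562 -3.272
vertex -0.82 -0.82 -2.837
endloop
endfacet
facet normal 0.651 -0.690 0.315
outer loop
vertex -1.521 -1.607 -3.113
vertex -0.82 -0.82 -2.837
vertex -2.21 -1.544 -1.549
endloop
endfacet
facet normal 0.652 -0.690 0.315
outer loop
vertex -2.21 -1.544 -1.549
vertex -0.82 -0.82 -2.837
vertex -1.509 -0.756 -1.273
endloop
endfacet
facet normal -0.402 0.038 0.915
outer loop
vertex -2.21 -1.544 -1.549
vertex -1.509 -0.756 -1.273
vertex -2.474 -0.498 -1.708
endloop
endfacet

endsolid


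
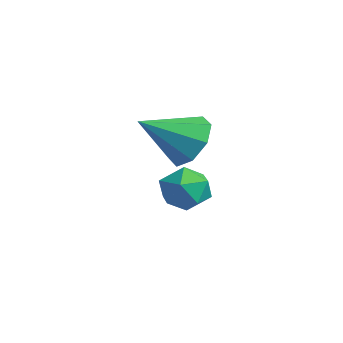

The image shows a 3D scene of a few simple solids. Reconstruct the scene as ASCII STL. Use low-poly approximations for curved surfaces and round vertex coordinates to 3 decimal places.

solid 
facet normal 0.051 0.847 -0.528
outer loop
vertex 3.321 0.949 -1.293
vertex 2.447 1.254 -0.889
vertex 3.422 1.35 -0.64
endloop
endfacet
facet normal 0.861 -0.482 0.163
outer loop
vertex 3.321 0.949 -1.293
vertex 3.422 1.35 -0.64
vertex 2.353 -0.314 0.089
endloop
endfacet
facet normal 0.052 0.847 -0.529
outer loop
vertex 3.422 1.35 -0.64
vertex 2.447 1.254 -0.889
vertex 2.951 1.695 -0.133
endloop
endfacet
facet normal 0.684 -0.124 0.719
outer loop
vertex 3.422 1.35 -0.64
vertex 2.951 1.695 -0.133
vertex 2.353 -0.314 0.089
endloop
endfacet
facet normal 0.050 0.848 -0.528
outer loop
vertex 2.951 1.695 -0.133
vertex 2.447 1.254 -0.889
vertex 2.186 1.781 -0.068
endloop
endfacet
facet normal 0.094 0.082 0.992
outer loop
vertex 2.951 1.695 -0.133
vertex 2.186 1.781 -0.068
vertex 2.353 -0.314 0.089
endloop
endfacet
facet normal 0.051 0.848 -0.528
outer loop
vertex 2.186 1.781 -0.068
vertex 2.447 1.254 -0.889
vertex 1.574 1.559 -0.484
endloop
endfacet
facet normal -0.566 0.017 0.824
outer loop
vertex 2.186 1.781 -0.068
vertex 1.574 1.559 -0.484
vertex 2.353 -0.314 0.089
endloop
endfacet
facet normal 0.051 0.848 -0.528
outer loop
vertex 1.574 1.559 -0.484
vertex 2.447 1.254 -0.889
vertex 1.473 1.158 -1.137
endloop
endfacet
facet normal -0.907 -0.281 0.313
outer loop
vertex 1.574 1.559 -0.484
vertex 1.473 1.158 -1.137
vertex 2.353 -0.314 0.089
endloop
endfacet
facet normal 0.051 0.847 -0.528
outer loop
vertex 1.473 1.158 -1.137
vertex 2.447 1.254 -0.889
vertex 1.943 0.813 -1.645
endloop
endfacet
facet normal -0.731 -0.638 -0.242
outer loop
vertex 1.473 1.158 -1.137
vertex 1.943 0.813 -1.645
vertex 2.353 -0.314 0.089
endloop
endfacet
facet normal 0.052 0.847 -0.529
outer loop
vertex 1.943 0.813 -1.645
vertex 2.447 1.254 -0.889
vertex 2.709 0.726 -1.709
endloop
endfacet
facet normal -0.139 -0.845 -0.516
outer loop
vertex 1.943 0.813 -1.645
vertex 2.709 0.726 -1.709
vertex 2.353 -0.314 0.089
endloop
endfacet
facet normal 0.051 0.847 -0.529
outer loop
vertex 2.709 0.726 -1.709
vertex 2.447 1.254 -0.889
vertex 3.321 0.949 -1.293
endloop
endfacet
facet normal 0.521 -0.780 -0.348
outer loop
vertex 2.709 0.726 -1.709
vertex 3.321 0.949 -1.293
vertex 2.353 -0.314 0.089
endloop
endfacet
facet normal -0.553 -0.377 0.743
outer loop
vertex -1.131 2.33 -3.631
vertex -0.557 1.593 -3.578
vertex -0.387 2.356 -3.064
endloop
endfacet
facet normal -0.578 0.336 0.743
outer loop
vertex -1.131 2.33 -3.631
vertex -0.387 2.356 -3.064
vertex -0.61 3.106 -3.577
endloop
endfacet
facet normal -0.829 0.549 0.110
outer loop
vertex -1.131 2.33 -3.631
vertex -0.61 3.106 -3.577
vertex -0.918 2.807 -4.409
endloop
endfacet
facet normal -0.958 -0.034 -0.283
outer loop
vertex -1.131 2.33 -3.631
vertex -0.918 2.807 -4.409
vertex -0.885 1.872 -4.409
endloop
endfacet
facet normal -0.788 -0.606 0.108
outer loop
vertex -1.131 2.33 -3.631
vertex -0.885 1.872 -4.409
vertex -0.557 1.593 -3.578
endloop
endfacet
facet normal 0.089 0.580 0.809
outer loop
vertex -0.61 3.106 -3.577
vertex -0.387 2.356 -3.064
vertex 0.285 2.848 -3.491
endloop
endfacet
facet normal 0.129 -0.574 0.809
outer loop
vertex -0.387 2.356 -3.064
vertex -0.557 1.593 -3.578
vertex 0.318 1.913 -3.491
endloop
endfacet
facet normal -0.251 -0.943 -0.218
outer loop
vertex -0.557 1.593 -3.578
vertex -0.885 1.872 -4.409
vertex 0.01 1.614 -4.323
endloop
endfacet
facet normal -0.526 -0.019 -0.850
outer loop
vertex -0.885 1.872 -4.409
vertex -0.918 2.807 -4.409
vertex -0.213 2.364 -4.836
endloop
endfacet
facet normal -0.317 0.924 -0.215
outer loop
vertex -0.918 2.807 -4.409
vertex -0.61 3.106 -3.577
vertex -0.043 3.127 -4.322
endloop
endfacet
facet normal 0.958 0.034 0.283
outer loop
vertex 0.531 2.39 -4.269
vertex 0.285 2.848 -3.491
vertex 0.318 1.913 -3.491
endloop
endfacet
facet normal 0.829 -0.549 -0.110
outer loop
vertex 0.531 2.39 -4.269
vertex 0.318 1.913 -3.491
vertex 0.01 1.614 -4.323
endloop
endfacet
facet normal 0.578 -0.336 -0.743
outer loop
vertex 0.531 2.39 -4.269
vertex 0.01 1.614 -4.323
vertex -0.213 2.364 -4.836
endloop
endfacet
facet normal 0.553 0.377 -0.743
outer loop
vertex 0.531 2.39 -4.269
vertex -0.213 2.364 -4.836
vertex -0.043 3.127 -4.322
endloop
endfacet
facet normal 0.788 0.606 -0.108
outer loop
vertex 0.531 2.39 -4.269
vertex -0.043 3.127 -4.322
vertex 0.285 2.848 -3.491
endloop
endfacet
facet normal 0.526 0.019 0.850
outer loop
vertex 0.318 1.913 -3.491
vertex 0.285 2.848 -3.491
vertex -0.387 2.356 -3.064
endloop
endfacet
facet normal 0.317 -0.924 0.215
outer loop
vertex 0.01 1.614 -4.323
vertex 0.318 1.913 -3.491
vertex -0.557 1.593 -3.578
endloop
endfacet
facet normal -0.089 -0.580 -0.809
outer loop
vertex -0.213 2.364 -4.836
vertex 0.01 1.614 -4.323
vertex -0.885 1.872 -4.409
endloop
endfacet
facet normal -0.129 0.574 -0.809
outer loop
vertex -0.043 3.127 -4.322
vertex -0.213 2.364 -4.836
vertex -0.918 2.807 -4.409
endloop
endfacet
facet normal 0.251 0.943 0.218
outer loop
vertex 0.285 2.848 -3.491
vertex -0.043 3.127 -4.322
vertex -0.61 3.106 -3.577
endloop
endfacet

endsolid


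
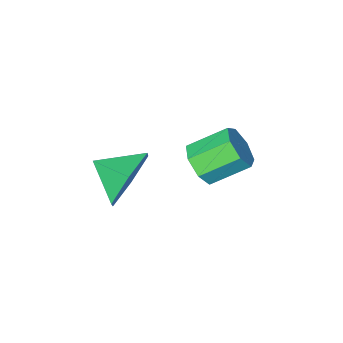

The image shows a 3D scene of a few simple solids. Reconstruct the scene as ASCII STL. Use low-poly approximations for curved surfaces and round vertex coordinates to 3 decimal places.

solid 
facet normal -0.533 0.785 -0.317
outer loop
vertex -0.514 -1.398 -4.476
vertex -1.065 -1.397 -3.547
vertex -0.158 -0.818 -3.638
endloop
endfacet
facet normal 0.942 -0.245 -0.231
outer loop
vertex -0.514 -1.398 -4.476
vertex -0.158 -0.818 -3.638
vertex -0.435 -2.323 -3.173
endloop
endfacet
facet normal -0.533 0.785 -0.316
outer loop
vertex -0.158 -0.818 -3.638
vertex -1.065 -1.397 -3.547
vertex -0.708 -0.817 -2.709
endloop
endfacet
facet normal 0.861 -0.001 0.509
outer loop
vertex -0.158 -0.818 -3.638
vertex -0.708 -0.817 -2.709
vertex -0.435 -2.323 -3.173
endloop
endfacet
facet normal -0.533 0.785 -0.316
outer loop
vertex -0.708 -0.817 -2.709
vertex -1.065 -1.397 -3.547
vertex -1.615 -1.396 -2.618
endloop
endfacet
facet normal 0.250 -0.244 0.937
outer loop
vertex -0.708 -0.817 -2.709
vertex -1.615 -1.396 -2.618
vertex -0.435 -2.323 -3.173
endloop
endfacet
facet normal -0.534 0.784 -0.317
outer loop
vertex -1.615 -1.396 -2.618
vertex -1.065 -1.397 -3.547
vertex -1.971 -1.977 -3.456
endloop
endfacet
facet normal -0.279 -0.729 0.624
outer loop
vertex -1.615 -1.396 -2.618
vertex -1.971 -1.977 -3.456
vertex -0.435 -2.323 -3.173
endloop
endfacet
facet normal -0.534 0.784 -0.317
outer loop
vertex -1.971 -1.977 -3.456
vertex -1.065 -1.397 -3.547
vertex -1.421 -1.978 -4.385
endloop
endfacet
facet normal -0.198 -0.973 -0.116
outer loop
vertex -1.971 -1.977 -3.456
vertex -1.421 -1.978 -4.385
vertex -0.435 -2.323 -3.173
endloop
endfacet
facet normal -0.533 0.784 -0.317
outer loop
vertex -1.421 -1.978 -4.385
vertex -1.065 -1.397 -3.547
vertex -0.514 -1.398 -4.476
endloop
endfacet
facet normal 0.413 -0.731 -0.544
outer loop
vertex -1.421 -1.978 -4.385
vertex -0.514 -1.398 -4.476
vertex -0.435 -2.323 -3.173
endloop
endfacet
facet normal 0.768 -0.361 -0.528
outer loop
vertex -2.816 -1.275 -3.431
vertex -3.251 -1.374 -3.996
vertex -2.861 -0.793 -3.826
endloop
endfacet
facet normal 0.636 0.524 0.567
outer loop
vertex -2.816 -1.275 -3.431
vertex -2.861 -0.793 -3.826
vertex -3.854 -0.786 -2.719
endloop
endfacet
facet normal 0.635 0.525 0.567
outer loop
vertex -3.854 -0.786 -2.719
vertex -2.861 -0.793 -3.826
vertex -3.899 -0.305 -3.114
endloop
endfacet
facet normal -0.769 0.362 0.528
outer loop
vertex -3.854 -0.786 -2.719
vertex -3.899 -0.305 -3.114
vertex -4.289 -0.886 -3.284
endloop
endfacet
facet normal 0.769 -0.362 -0.527
outer loop
vertex -2.861 -0.793 -3.826
vertex -3.251 -1.374 -3.996
vertex -3.199 -0.749 -4.35
endloop
endfacet
facet normal 0.340 0.930 -0.141
outer loop
vertex -2.861 -0.793 -3.826
vertex -3.199 -0.749 -4.35
vertex -3.899 -0.305 -3.114
endloop
endfacet
facet normal 0.340 0.930 -0.141
outer loop
vertex -3.899 -0.305 -3.114
vertex -3.199 -0.749 -4.35
vertex -4.237 -0.261 -3.638
endloop
endfacet
facet normal -0.769 0.362 0.527
outer loop
vertex -3.899 -0.305 -3.114
vertex -4.237 -0.261 -3.638
vertex -4.289 -0.886 -3.284
endloop
endfacet
facet normal 0.768 -0.363 -0.527
outer loop
vertex -3.199 -0.749 -4.35
vertex -3.251 -1.374 -3.996
vertex -3.577 -1.176 -4.607
endloop
endfacet
facet normal -0.212 0.635 -0.743
outer loop
vertex -3.199 -0.749 -4.35
vertex -3.577 -1.176 -4.607
vertex -4.237 -0.261 -3.638
endloop
endfacet
facet normal -0.211 0.635 -0.743
outer loop
vertex -4.237 -0.261 -3.638
vertex -3.577 -1.176 -4.607
vertex -4.614 -0.687 -3.895
endloop
endfacet
facet normal -0.769 0.362 0.527
outer loop
vertex -4.237 -0.261 -3.638
vertex -4.614 -0.687 -3.895
vertex -4.289 -0.886 -3.284
endloop
endfacet
facet normal 0.769 -0.362 -0.527
outer loop
vertex -3.577 -1.176 -4.607
vertex -3.251 -1.374 -3.996
vertex -3.709 -1.752 -4.404
endloop
endfacet
facet normal -0.604 -0.138 -0.785
outer loop
vertex -3.577 -1.176 -4.607
vertex -3.709 -1.752 -4.404
vertex -4.614 -0.687 -3.895
endloop
endfacet
facet normal -0.604 -0.137 -0.785
outer loop
vertex -4.614 -0.687 -3.895
vertex -3.709 -1.752 -4.404
vertex -4.747 -1.263 -3.692
endloop
endfacet
facet normal -0.768 0.363 0.527
outer loop
vertex -4.614 -0.687 -3.895
vertex -4.747 -1.263 -3.692
vertex -4.289 -0.886 -3.284
endloop
endfacet
facet normal 0.769 -0.361 -0.528
outer loop
vertex -3.709 -1.752 -4.404
vertex -3.251 -1.374 -3.996
vertex -3.496 -2.044 -3.894
endloop
endfacet
facet normal -0.542 -0.807 -0.236
outer loop
vertex -3.709 -1.752 -4.404
vertex -3.496 -2.044 -3.894
vertex -4.747 -1.263 -3.692
endloop
endfacet
facet normal -0.542 -0.807 -0.236
outer loop
vertex -4.747 -1.263 -3.692
vertex -3.496 -2.044 -3.894
vertex -4.534 -1.555 -3.182
endloop
endfacet
facet normal -0.768 0.362 0.528
outer loop
vertex -4.747 -1.263 -3.692
vertex -4.534 -1.555 -3.182
vertex -4.289 -0.886 -3.284
endloop
endfacet
facet normal 0.769 -0.361 -0.527
outer loop
vertex -3.496 -2.044 -3.894
vertex -3.251 -1.374 -3.996
vertex -3.099 -1.831 -3.461
endloop
endfacet
facet normal -0.071 -0.868 0.492
outer loop
vertex -3.496 -2.044 -3.894
vertex -3.099 -1.831 -3.461
vertex -4.534 -1.555 -3.182
endloop
endfacet
facet normal -0.072 -0.868 0.491
outer loop
vertex -4.534 -1.555 -3.182
vertex -3.099 -1.831 -3.461
vertex -4.137 -1.343 -2.749
endloop
endfacet
facet normal -0.769 0.362 0.528
outer loop
vertex -4.534 -1.555 -3.182
vertex -4.137 -1.343 -2.749
vertex -4.289 -0.886 -3.284
endloop
endfacet
facet normal 0.768 -0.362 -0.528
outer loop
vertex -3.099 -1.831 -3.461
vertex -3.251 -1.374 -3.996
vertex -2.816 -1.275 -3.431
endloop
endfacet
facet normal 0.452 -0.276 0.848
outer loop
vertex -3.099 -1.831 -3.461
vertex -2.816 -1.275 -3.431
vertex -4.137 -1.343 -2.749
endloop
endfacet
facet normal 0.452 -0.275 0.848
outer loop
vertex -4.137 -1.343 -2.749
vertex -2.816 -1.275 -3.431
vertex -3.854 -0.786 -2.719
endloop
endfacet
facet normal -0.768 0.362 0.528
outer loop
vertex -4.137 -1.343 -2.749
vertex -3.854 -0.786 -2.719
vertex -4.289 -0.886 -3.284
endloop
endfacet

endsolid


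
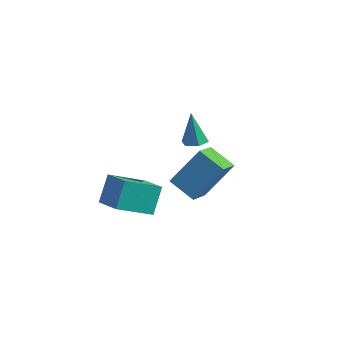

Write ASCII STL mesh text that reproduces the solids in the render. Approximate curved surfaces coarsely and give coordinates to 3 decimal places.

solid 
facet normal -0.891 0.262 0.370
outer loop
vertex -1.352 -1.371 1.766
vertex -0.364 -0.217 3.33
vertex -1.366 0.122 0.674
endloop
endfacet
facet normal -0.453 -0.529 -0.717
outer loop
vertex -0.056 -0.263 0.13
vertex -1.352 -1.371 1.766
vertex -1.366 0.122 0.674
endloop
endfacet
facet normal -0.891 0.262 0.370
outer loop
vertex -1.366 0.122 0.674
vertex -0.364 -0.217 3.33
vertex -0.378 1.276 2.238
endloop
endfacet
facet normal -0.008 0.807 -0.590
outer loop
vertex -0.378 1.276 2.238
vertex -0.056 -0.263 0.13
vertex -1.366 0.122 0.674
endloop
endfacet
facet normal 0.008 -0.807 0.590
outer loop
vertex -1.352 -1.371 1.766
vertex 0.946 -0.602 2.786
vertex -0.364 -0.217 3.33
endloop
endfacet
facet normal -0.453 -0.529 -0.717
outer loop
vertex -0.042 -1.756 1.222
vertex -1.352 -1.371 1.766
vertex -0.056 -0.263 0.13
endloop
endfacet
facet normal 0.008 -0.807 0.590
outer loop
vertex -0.042 -1.756 1.222
vertex 0.946 -0.602 2.786
vertex -1.352 -1.371 1.766
endloop
endfacet
facet normal 0.453 0.529 0.717
outer loop
vertex -0.364 -0.217 3.33
vertex 0.946 -0.602 2.786
vertex -0.378 1.276 2.238
endloop
endfacet
facet normal -0.008 0.807 -0.590
outer loop
vertex 0.932 0.891 1.694
vertex -0.056 -0.263 0.13
vertex -0.378 1.276 2.238
endloop
endfacet
facet normal 0.453 0.529 0.717
outer loop
vertex -0.378 1.276 2.238
vertex 0.946 -0.602 2.786
vertex 0.932 0.891 1.694
endloop
endfacet
facet normal 0.891 -0.262 -0.370
outer loop
vertex 0.932 0.891 1.694
vertex -0.042 -1.756 1.222
vertex -0.056 -0.263 0.13
endloop
endfacet
facet normal 0.891 -0.262 -0.370
outer loop
vertex 0.946 -0.602 2.786
vertex -0.042 -1.756 1.222
vertex 0.932 0.891 1.694
endloop
endfacet
facet normal -0.773 0.476 -0.420
outer loop
vertex -4.014 -2.23 2.053
vertex -2.713 -1.059 0.986
vertex -4.026 -3.247 0.923
endloop
endfacet
facet normal -0.635 -0.571 0.520
outer loop
vertex -2.867 -3.961 1.554
vertex -4.014 -2.23 2.053
vertex -4.026 -3.247 0.923
endloop
endfacet
facet normal -0.773 0.476 -0.421
outer loop
vertex -4.026 -3.247 0.923
vertex -2.713 -1.059 0.986
vertex -2.724 -2.076 -0.144
endloop
endfacet
facet normal -0.007 -0.669 -0.743
outer loop
vertex -2.724 -2.076 -0.144
vertex -2.867 -3.961 1.554
vertex -4.026 -3.247 0.923
endloop
endfacet
facet normal 0.007 0.669 0.743
outer loop
vertex -4.014 -2.23 2.053
vertex -1.554 -1.773 1.617
vertex -2.713 -1.059 0.986
endloop
endfacet
facet normal -0.635 -0.571 0.520
outer loop
vertex -2.856 -2.944 2.684
vertex -4.014 -2.23 2.053
vertex -2.867 -3.961 1.554
endloop
endfacet
facet normal 0.007 0.669 0.743
outer loop
vertex -2.856 -2.944 2.684
vertex -1.554 -1.773 1.617
vertex -4.014 -2.23 2.053
endloop
endfacet
facet normal 0.635 0.571 -0.520
outer loop
vertex -2.713 -1.059 0.986
vertex -1.554 -1.773 1.617
vertex -2.724 -2.076 -0.144
endloop
endfacet
facet normal -0.007 -0.669 -0.743
outer loop
vertex -1.566 -2.79 0.487
vertex -2.867 -3.961 1.554
vertex -2.724 -2.076 -0.144
endloop
endfacet
facet normal 0.635 0.571 -0.520
outer loop
vertex -2.724 -2.076 -0.144
vertex -1.554 -1.773 1.617
vertex -1.566 -2.79 0.487
endloop
endfacet
facet normal 0.773 -0.475 0.420
outer loop
vertex -1.566 -2.79 0.487
vertex -2.856 -2.944 2.684
vertex -2.867 -3.961 1.554
endloop
endfacet
facet normal 0.773 -0.476 0.420
outer loop
vertex -1.554 -1.773 1.617
vertex -2.856 -2.944 2.684
vertex -1.566 -2.79 0.487
endloop
endfacet
facet normal 0.234 -0.267 -0.935
outer loop
vertex -1.216 3.224 0.607
vertex -1.865 3.127 0.472
vertex -1.588 3.728 0.37
endloop
endfacet
facet normal 0.684 0.656 0.321
outer loop
vertex -1.216 3.224 0.607
vertex -1.588 3.728 0.37
vertex -2.275 3.593 2.108
endloop
endfacet
facet normal 0.234 -0.267 -0.935
outer loop
vertex -1.588 3.728 0.37
vertex -1.865 3.127 0.472
vertex -2.237 3.631 0.235
endloop
endfacet
facet normal -0.151 0.988 0.017
outer loop
vertex -1.588 3.728 0.37
vertex -2.237 3.631 0.235
vertex -2.275 3.593 2.108
endloop
endfacet
facet normal 0.235 -0.266 -0.935
outer loop
vertex -2.237 3.631 0.235
vertex -1.865 3.127 0.472
vertex -2.514 3.029 0.337
endloop
endfacet
facet normal -0.909 0.417 -0.010
outer loop
vertex -2.237 3.631 0.235
vertex -2.514 3.029 0.337
vertex -2.275 3.593 2.108
endloop
endfacet
facet normal 0.235 -0.266 -0.935
outer loop
vertex -2.514 3.029 0.337
vertex -1.865 3.127 0.472
vertex -2.142 2.525 0.574
endloop
endfacet
facet normal -0.831 -0.488 0.267
outer loop
vertex -2.514 3.029 0.337
vertex -2.142 2.525 0.574
vertex -2.275 3.593 2.108
endloop
endfacet
facet normal 0.235 -0.266 -0.935
outer loop
vertex -2.142 2.525 0.574
vertex -1.865 3.127 0.472
vertex -1.493 2.623 0.709
endloop
endfacet
facet normal 0.005 -0.820 0.572
outer loop
vertex -2.142 2.525 0.574
vertex -1.493 2.623 0.709
vertex -2.275 3.593 2.108
endloop
endfacet
facet normal 0.234 -0.267 -0.935
outer loop
vertex -1.493 2.623 0.709
vertex -1.865 3.127 0.472
vertex -1.216 3.224 0.607
endloop
endfacet
facet normal 0.761 -0.249 0.598
outer loop
vertex -1.493 2.623 0.709
vertex -1.216 3.224 0.607
vertex -2.275 3.593 2.108
endloop
endfacet

endsolid


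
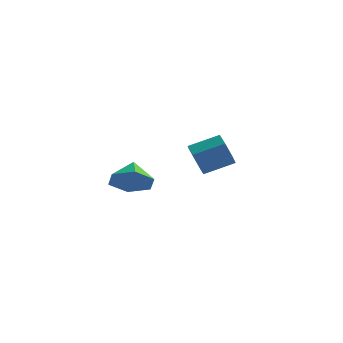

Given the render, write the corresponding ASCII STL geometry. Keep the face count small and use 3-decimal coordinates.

solid 
facet normal -0.811 -0.460 -0.361
outer loop
vertex 2.752 2.43 -0.13
vertex 2.288 2.733 0.527
vertex 2.426 3.092 -0.242
endloop
endfacet
facet normal 0.389 0.036 -0.920
outer loop
vertex 2.752 2.43 -0.13
vertex 2.426 3.092 -0.242
vertex 3.977 3.124 0.415
endloop
endfacet
facet normal 0.389 0.037 -0.920
outer loop
vertex 3.977 3.124 0.415
vertex 2.426 3.092 -0.242
vertex 3.651 3.786 0.304
endloop
endfacet
facet normal 0.811 0.460 0.361
outer loop
vertex 3.977 3.124 0.415
vertex 3.651 3.786 0.304
vertex 3.512 3.427 1.073
endloop
endfacet
facet normal -0.812 -0.460 -0.360
outer loop
vertex 2.426 3.092 -0.242
vertex 2.288 2.733 0.527
vertex 1.996 3.484 0.226
endloop
endfacet
facet normal -0.098 0.717 -0.691
outer loop
vertex 2.426 3.092 -0.242
vertex 1.996 3.484 0.226
vertex 3.651 3.786 0.304
endloop
endfacet
facet normal -0.098 0.716 -0.691
outer loop
vertex 3.651 3.786 0.304
vertex 1.996 3.484 0.226
vertex 3.221 4.178 0.771
endloop
endfacet
facet normal 0.811 0.460 0.361
outer loop
vertex 3.651 3.786 0.304
vertex 3.221 4.178 0.771
vertex 3.512 3.427 1.073
endloop
endfacet
facet normal -0.811 -0.460 -0.362
outer loop
vertex 1.996 3.484 0.226
vertex 2.288 2.733 0.527
vertex 1.785 3.31 0.92
endloop
endfacet
facet normal -0.512 0.857 0.059
outer loop
vertex 1.996 3.484 0.226
vertex 1.785 3.31 0.92
vertex 3.221 4.178 0.771
endloop
endfacet
facet normal -0.512 0.857 0.059
outer loop
vertex 3.221 4.178 0.771
vertex 1.785 3.31 0.92
vertex 3.01 4.004 1.466
endloop
endfacet
facet normal 0.811 0.460 0.361
outer loop
vertex 3.221 4.178 0.771
vertex 3.01 4.004 1.466
vertex 3.512 3.427 1.073
endloop
endfacet
facet normal -0.811 -0.461 -0.361
outer loop
vertex 1.785 3.31 0.92
vertex 2.288 2.733 0.527
vertex 1.953 2.702 1.319
endloop
endfacet
facet normal -0.540 0.352 0.764
outer loop
vertex 1.785 3.31 0.92
vertex 1.953 2.702 1.319
vertex 3.01 4.004 1.466
endloop
endfacet
facet normal -0.540 0.352 0.765
outer loop
vertex 3.01 4.004 1.466
vertex 1.953 2.702 1.319
vertex 3.178 3.396 1.864
endloop
endfacet
facet normal 0.811 0.460 0.361
outer loop
vertex 3.01 4.004 1.466
vertex 3.178 3.396 1.864
vertex 3.512 3.427 1.073
endloop
endfacet
facet normal -0.812 -0.459 -0.361
outer loop
vertex 1.953 2.702 1.319
vertex 2.288 2.733 0.527
vertex 2.372 2.117 1.121
endloop
endfacet
facet normal -0.161 -0.418 0.894
outer loop
vertex 1.953 2.702 1.319
vertex 2.372 2.117 1.121
vertex 3.178 3.396 1.864
endloop
endfacet
facet normal -0.162 -0.417 0.894
outer loop
vertex 3.178 3.396 1.864
vertex 2.372 2.117 1.121
vertex 3.597 2.811 1.667
endloop
endfacet
facet normal 0.811 0.460 0.361
outer loop
vertex 3.178 3.396 1.864
vertex 3.597 2.811 1.667
vertex 3.512 3.427 1.073
endloop
endfacet
facet normal -0.811 -0.459 -0.362
outer loop
vertex 2.372 2.117 1.121
vertex 2.288 2.733 0.527
vertex 2.728 1.996 0.476
endloop
endfacet
facet normal 0.338 -0.873 0.351
outer loop
vertex 2.372 2.117 1.121
vertex 2.728 1.996 0.476
vertex 3.597 2.811 1.667
endloop
endfacet
facet normal 0.338 -0.873 0.351
outer loop
vertex 3.597 2.811 1.667
vertex 2.728 1.996 0.476
vertex 3.953 2.69 1.022
endloop
endfacet
facet normal 0.811 0.460 0.361
outer loop
vertex 3.597 2.811 1.667
vertex 3.953 2.69 1.022
vertex 3.512 3.427 1.073
endloop
endfacet
facet normal -0.811 -0.459 -0.361
outer loop
vertex 2.728 1.996 0.476
vertex 2.288 2.733 0.527
vertex 2.752 2.43 -0.13
endloop
endfacet
facet normal 0.584 -0.671 -0.457
outer loop
vertex 2.728 1.996 0.476
vertex 2.752 2.43 -0.13
vertex 3.953 2.69 1.022
endloop
endfacet
facet normal 0.584 -0.671 -0.457
outer loop
vertex 3.953 2.69 1.022
vertex 2.752 2.43 -0.13
vertex 3.977 3.124 0.415
endloop
endfacet
facet normal 0.811 0.460 0.361
outer loop
vertex 3.953 2.69 1.022
vertex 3.977 3.124 0.415
vertex 3.512 3.427 1.073
endloop
endfacet
facet normal 0.207 -0.841 -0.500
outer loop
vertex 1.48 -2.77 2.363
vertex 1.166 -2.343 1.515
vertex 2.125 -2.269 1.787
endloop
endfacet
facet normal 0.480 0.321 0.817
outer loop
vertex 1.48 -2.77 2.363
vertex 2.125 -2.269 1.787
vertex 0.914 -1.317 2.125
endloop
endfacet
facet normal 0.207 -0.841 -0.500
outer loop
vertex 2.125 -2.269 1.787
vertex 1.166 -2.343 1.515
vertex 1.812 -1.842 0.939
endloop
endfacet
facet normal 0.636 0.757 0.147
outer loop
vertex 2.125 -2.269 1.787
vertex 1.812 -1.842 0.939
vertex 0.914 -1.317 2.125
endloop
endfacet
facet normal 0.206 -0.841 -0.501
outer loop
vertex 1.812 -1.842 0.939
vertex 1.166 -2.343 1.515
vertex 0.852 -1.915 0.667
endloop
endfacet
facet normal 0.038 0.924 -0.381
outer loop
vertex 1.812 -1.842 0.939
vertex 0.852 -1.915 0.667
vertex 0.914 -1.317 2.125
endloop
endfacet
facet normal 0.207 -0.840 -0.501
outer loop
vertex 0.852 -1.915 0.667
vertex 1.166 -2.343 1.515
vertex 0.207 -2.417 1.243
endloop
endfacet
facet normal -0.720 0.653 -0.237
outer loop
vertex 0.852 -1.915 0.667
vertex 0.207 -2.417 1.243
vertex 0.914 -1.317 2.125
endloop
endfacet
facet normal 0.207 -0.841 -0.500
outer loop
vertex 0.207 -2.417 1.243
vertex 1.166 -2.343 1.515
vertex 0.52 -2.844 2.091
endloop
endfacet
facet normal -0.876 0.216 0.432
outer loop
vertex 0.207 -2.417 1.243
vertex 0.52 -2.844 2.091
vertex 0.914 -1.317 2.125
endloop
endfacet
facet normal 0.206 -0.841 -0.500
outer loop
vertex 0.52 -2.844 2.091
vertex 1.166 -2.343 1.515
vertex 1.48 -2.77 2.363
endloop
endfacet
facet normal -0.276 0.050 0.960
outer loop
vertex 0.52 -2.844 2.091
vertex 1.48 -2.77 2.363
vertex 0.914 -1.317 2.125
endloop
endfacet

endsolid


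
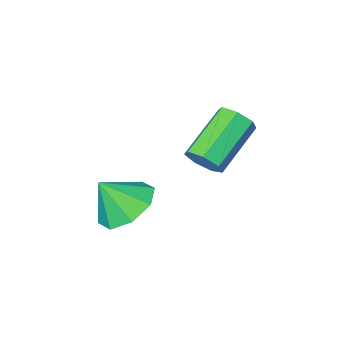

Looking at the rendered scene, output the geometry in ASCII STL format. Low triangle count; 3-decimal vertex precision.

solid 
facet normal -0.529 0.274 -0.803
outer loop
vertex -0.558 -0.935 -4.434
vertex -1.271 -1.384 -4.118
vertex -0.961 -0.543 -4.035
endloop
endfacet
facet normal 0.809 0.465 0.360
outer loop
vertex -0.558 -0.935 -4.434
vertex -0.961 -0.543 -4.035
vertex -0.669 -1.696 -3.202
endloop
endfacet
facet normal -0.527 0.274 -0.804
outer loop
vertex -0.961 -0.543 -4.035
vertex -1.271 -1.384 -4.118
vertex -1.546 -0.644 -3.686
endloop
endfacet
facet normal 0.328 0.606 0.725
outer loop
vertex -0.961 -0.543 -4.035
vertex -1.546 -0.644 -3.686
vertex -0.669 -1.696 -3.202
endloop
endfacet
facet normal -0.528 0.273 -0.804
outer loop
vertex -1.546 -0.644 -3.686
vertex -1.271 -1.384 -4.118
vertex -1.97 -1.178 -3.589
endloop
endfacet
facet normal -0.161 0.299 0.941
outer loop
vertex -1.546 -0.644 -3.686
vertex -1.97 -1.178 -3.589
vertex -0.669 -1.696 -3.202
endloop
endfacet
facet normal -0.528 0.274 -0.804
outer loop
vertex -1.97 -1.178 -3.589
vertex -1.271 -1.384 -4.118
vertex -1.984 -1.833 -3.803
endloop
endfacet
facet normal -0.375 -0.281 0.884
outer loop
vertex -1.97 -1.178 -3.589
vertex -1.984 -1.833 -3.803
vertex -0.669 -1.696 -3.202
endloop
endfacet
facet normal -0.528 0.274 -0.804
outer loop
vertex -1.984 -1.833 -3.803
vertex -1.271 -1.384 -4.118
vertex -1.581 -2.225 -4.201
endloop
endfacet
facet normal -0.186 -0.788 0.587
outer loop
vertex -1.984 -1.833 -3.803
vertex -1.581 -2.225 -4.201
vertex -0.669 -1.696 -3.202
endloop
endfacet
facet normal -0.528 0.274 -0.804
outer loop
vertex -1.581 -2.225 -4.201
vertex -1.271 -1.384 -4.118
vertex -0.996 -2.124 -4.551
endloop
endfacet
facet normal 0.294 -0.929 0.224
outer loop
vertex -1.581 -2.225 -4.201
vertex -0.996 -2.124 -4.551
vertex -0.669 -1.696 -3.202
endloop
endfacet
facet normal -0.528 0.274 -0.804
outer loop
vertex -0.996 -2.124 -4.551
vertex -1.271 -1.384 -4.118
vertex -0.572 -1.589 -4.647
endloop
endfacet
facet normal 0.784 -0.620 0.007
outer loop
vertex -0.996 -2.124 -4.551
vertex -0.572 -1.589 -4.647
vertex -0.669 -1.696 -3.202
endloop
endfacet
facet normal -0.528 0.273 -0.804
outer loop
vertex -0.572 -1.589 -4.647
vertex -1.271 -1.384 -4.118
vertex -0.558 -0.935 -4.434
endloop
endfacet
facet normal 0.997 -0.042 0.064
outer loop
vertex -0.572 -1.589 -4.647
vertex -0.558 -0.935 -4.434
vertex -0.669 -1.696 -3.202
endloop
endfacet
facet normal 0.796 0.311 -0.520
outer loop
vertex -2.113 0.161 -1.401
vertex -2.444 0.329 -1.807
vertex -2.268 0.611 -1.369
endloop
endfacet
facet normal 0.512 0.116 0.851
outer loop
vertex -2.113 0.161 -1.401
vertex -2.268 0.611 -1.369
vertex -3.384 -0.337 -0.568
endloop
endfacet
facet normal 0.513 0.114 0.851
outer loop
vertex -3.384 -0.337 -0.568
vertex -2.268 0.611 -1.369
vertex -3.539 0.114 -0.535
endloop
endfacet
facet normal -0.794 -0.311 0.522
outer loop
vertex -3.384 -0.337 -0.568
vertex -3.539 0.114 -0.535
vertex -3.716 -0.169 -0.973
endloop
endfacet
facet normal 0.796 0.311 -0.520
outer loop
vertex -2.268 0.611 -1.369
vertex -2.444 0.329 -1.807
vertex -2.555 0.849 -1.666
endloop
endfacet
facet normal 0.067 0.809 0.584
outer loop
vertex -2.268 0.611 -1.369
vertex -2.555 0.849 -1.666
vertex -3.539 0.114 -0.535
endloop
endfacet
facet normal 0.064 0.810 0.582
outer loop
vertex -3.539 0.114 -0.535
vertex -2.555 0.849 -1.666
vertex -3.827 0.351 -0.833
endloop
endfacet
facet normal -0.795 -0.310 0.522
outer loop
vertex -3.539 0.114 -0.535
vertex -3.827 0.351 -0.833
vertex -3.716 -0.169 -0.973
endloop
endfacet
facet normal 0.795 0.311 -0.520
outer loop
vertex -2.555 0.849 -1.666
vertex -2.444 0.329 -1.807
vertex -2.759 0.695 -2.07
endloop
endfacet
facet normal -0.431 0.894 -0.123
outer loop
vertex -2.555 0.849 -1.666
vertex -2.759 0.695 -2.07
vertex -3.827 0.351 -0.833
endloop
endfacet
facet normal -0.431 0.894 -0.123
outer loop
vertex -3.827 0.351 -0.833
vertex -2.759 0.695 -2.07
vertex -4.031 0.197 -1.236
endloop
endfacet
facet normal -0.795 -0.310 0.521
outer loop
vertex -3.827 0.351 -0.833
vertex -4.031 0.197 -1.236
vertex -3.716 -0.169 -0.973
endloop
endfacet
facet normal 0.795 0.310 -0.521
outer loop
vertex -2.759 0.695 -2.07
vertex -2.444 0.329 -1.807
vertex -2.726 0.265 -2.275
endloop
endfacet
facet normal -0.603 0.305 -0.737
outer loop
vertex -2.759 0.695 -2.07
vertex -2.726 0.265 -2.275
vertex -4.031 0.197 -1.236
endloop
endfacet
facet normal -0.603 0.306 -0.737
outer loop
vertex -4.031 0.197 -1.236
vertex -2.726 0.265 -2.275
vertex -3.998 -0.232 -1.441
endloop
endfacet
facet normal -0.795 -0.310 0.521
outer loop
vertex -4.031 0.197 -1.236
vertex -3.998 -0.232 -1.441
vertex -3.716 -0.169 -0.973
endloop
endfacet
facet normal 0.795 0.311 -0.521
outer loop
vertex -2.726 0.265 -2.275
vertex -2.444 0.329 -1.807
vertex -2.48 -0.117 -2.128
endloop
endfacet
facet normal -0.321 -0.513 -0.796
outer loop
vertex -2.726 0.265 -2.275
vertex -2.48 -0.117 -2.128
vertex -3.998 -0.232 -1.441
endloop
endfacet
facet normal -0.321 -0.513 -0.796
outer loop
vertex -3.998 -0.232 -1.441
vertex -2.48 -0.117 -2.128
vertex -3.752 -0.614 -1.294
endloop
endfacet
facet normal -0.795 -0.311 0.521
outer loop
vertex -3.998 -0.232 -1.441
vertex -3.752 -0.614 -1.294
vertex -3.716 -0.169 -0.973
endloop
endfacet
facet normal 0.795 0.311 -0.521
outer loop
vertex -2.48 -0.117 -2.128
vertex -2.444 0.329 -1.807
vertex -2.207 -0.163 -1.739
endloop
endfacet
facet normal 0.203 -0.946 -0.254
outer loop
vertex -2.48 -0.117 -2.128
vertex -2.207 -0.163 -1.739
vertex -3.752 -0.614 -1.294
endloop
endfacet
facet normal 0.203 -0.946 -0.254
outer loop
vertex -3.752 -0.614 -1.294
vertex -2.207 -0.163 -1.739
vertex -3.479 -0.66 -0.905
endloop
endfacet
facet normal -0.795 -0.311 0.521
outer loop
vertex -3.752 -0.614 -1.294
vertex -3.479 -0.66 -0.905
vertex -3.716 -0.169 -0.973
endloop
endfacet
facet normal 0.796 0.311 -0.520
outer loop
vertex -2.207 -0.163 -1.739
vertex -2.444 0.329 -1.807
vertex -2.113 0.161 -1.401
endloop
endfacet
facet normal 0.573 -0.665 0.478
outer loop
vertex -2.207 -0.163 -1.739
vertex -2.113 0.161 -1.401
vertex -3.479 -0.66 -0.905
endloop
endfacet
facet normal 0.574 -0.666 0.477
outer loop
vertex -3.479 -0.66 -0.905
vertex -2.113 0.161 -1.401
vertex -3.384 -0.337 -0.568
endloop
endfacet
facet normal -0.794 -0.311 0.522
outer loop
vertex -3.479 -0.66 -0.905
vertex -3.384 -0.337 -0.568
vertex -3.716 -0.169 -0.973
endloop
endfacet

endsolid
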